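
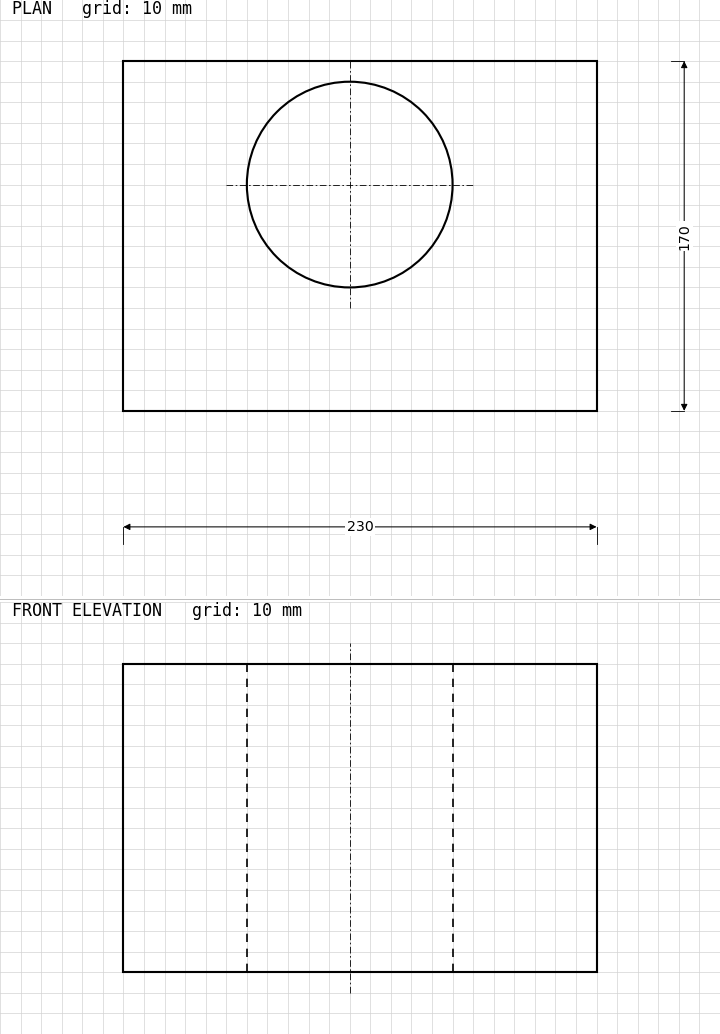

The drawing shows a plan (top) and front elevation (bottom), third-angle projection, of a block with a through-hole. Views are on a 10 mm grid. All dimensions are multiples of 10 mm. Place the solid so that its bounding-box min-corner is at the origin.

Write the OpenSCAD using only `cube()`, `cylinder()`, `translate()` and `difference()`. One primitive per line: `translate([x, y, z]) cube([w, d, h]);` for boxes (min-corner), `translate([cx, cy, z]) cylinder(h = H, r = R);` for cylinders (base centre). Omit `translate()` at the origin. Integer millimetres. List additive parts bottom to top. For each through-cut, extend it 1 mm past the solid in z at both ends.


difference() {
  cube([230, 170, 150]);
  translate([110, 110, -1]) cylinder(h = 152, r = 50);
}


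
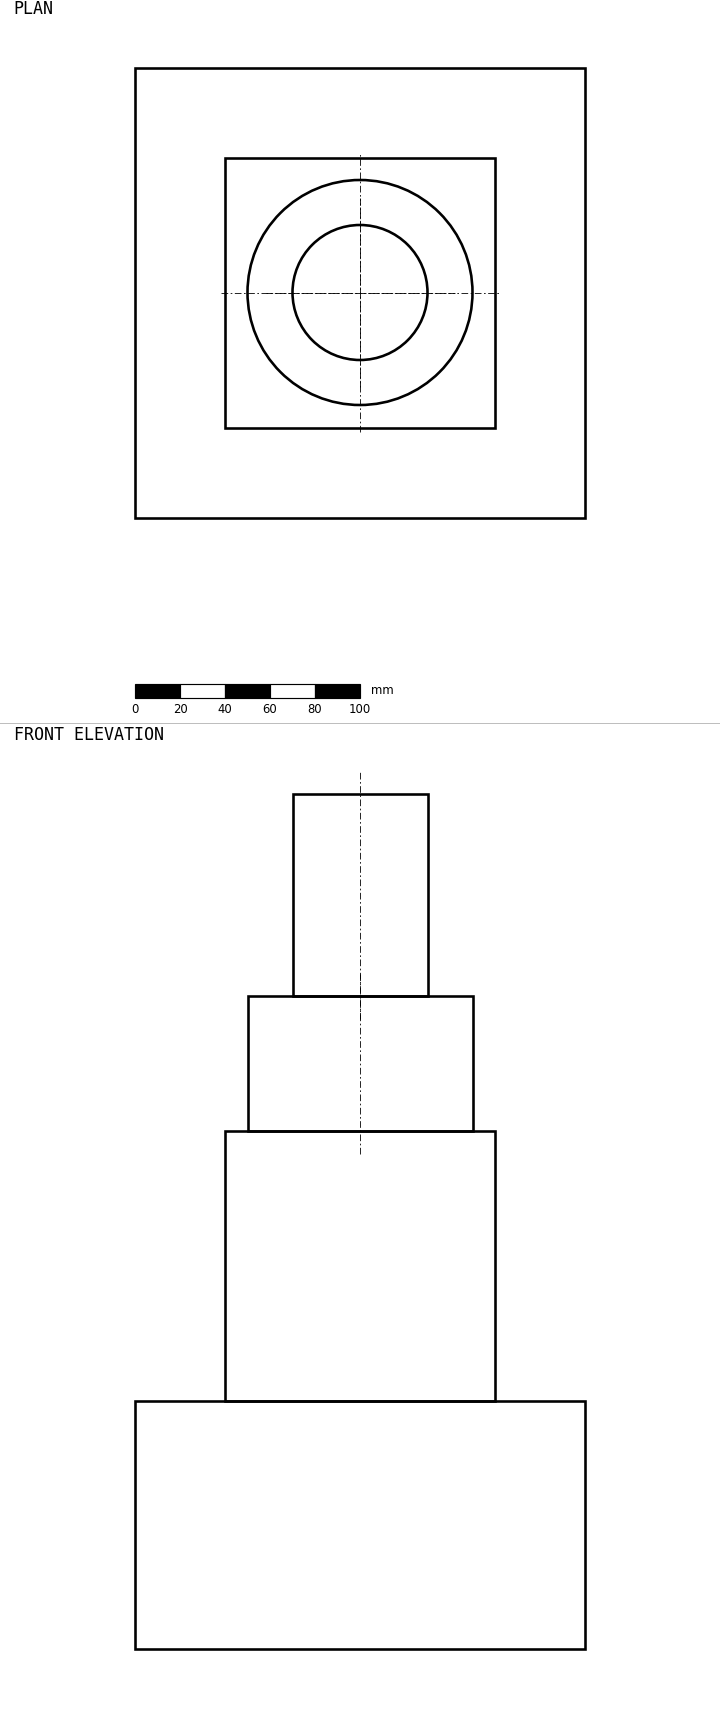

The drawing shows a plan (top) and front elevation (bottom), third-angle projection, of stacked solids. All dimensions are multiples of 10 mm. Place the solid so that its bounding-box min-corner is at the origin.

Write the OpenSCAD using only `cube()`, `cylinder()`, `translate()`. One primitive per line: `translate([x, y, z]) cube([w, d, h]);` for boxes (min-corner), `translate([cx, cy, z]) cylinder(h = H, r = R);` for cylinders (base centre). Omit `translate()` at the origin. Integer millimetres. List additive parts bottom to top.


cube([200, 200, 110]);
translate([40, 40, 110]) cube([120, 120, 120]);
translate([100, 100, 230]) cylinder(h = 60, r = 50);
translate([100, 100, 290]) cylinder(h = 90, r = 30);


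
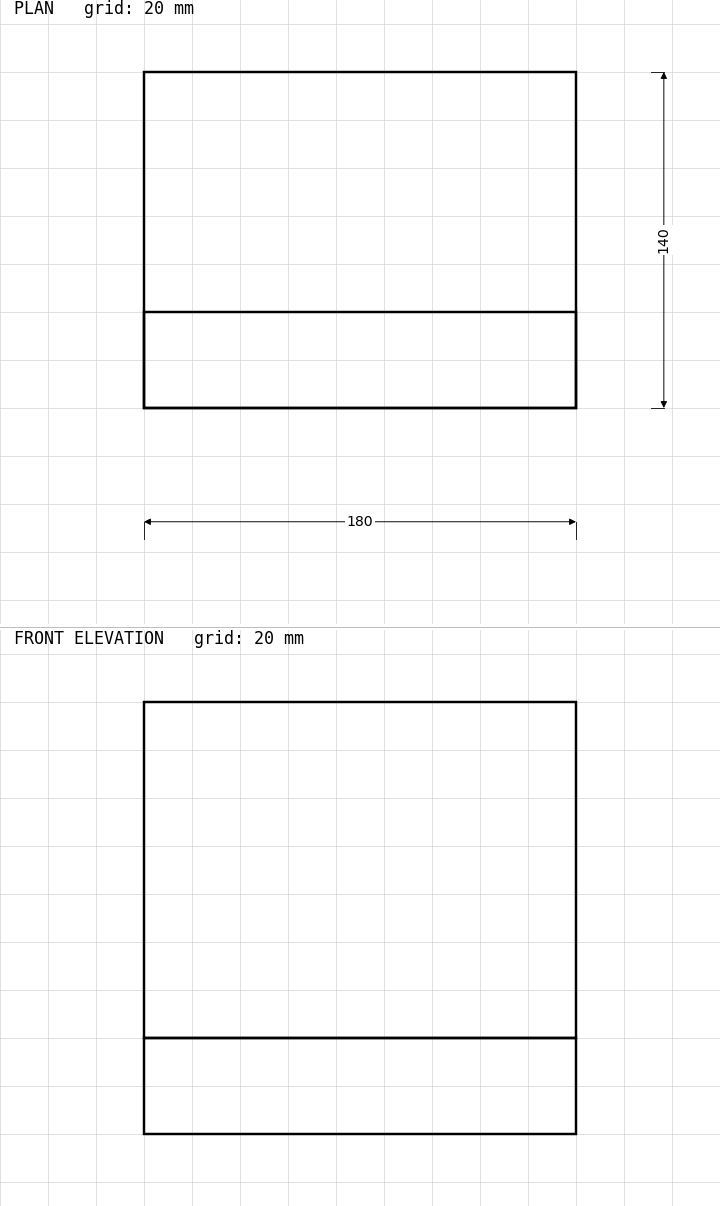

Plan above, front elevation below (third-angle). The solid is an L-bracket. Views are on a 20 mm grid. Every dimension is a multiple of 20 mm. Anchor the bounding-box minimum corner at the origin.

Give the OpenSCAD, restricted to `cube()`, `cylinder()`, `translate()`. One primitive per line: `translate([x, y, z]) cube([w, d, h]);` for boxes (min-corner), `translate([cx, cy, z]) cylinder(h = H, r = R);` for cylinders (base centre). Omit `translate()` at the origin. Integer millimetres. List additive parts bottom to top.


cube([180, 140, 40]);
translate([0, 0, 40]) cube([180, 40, 140]);


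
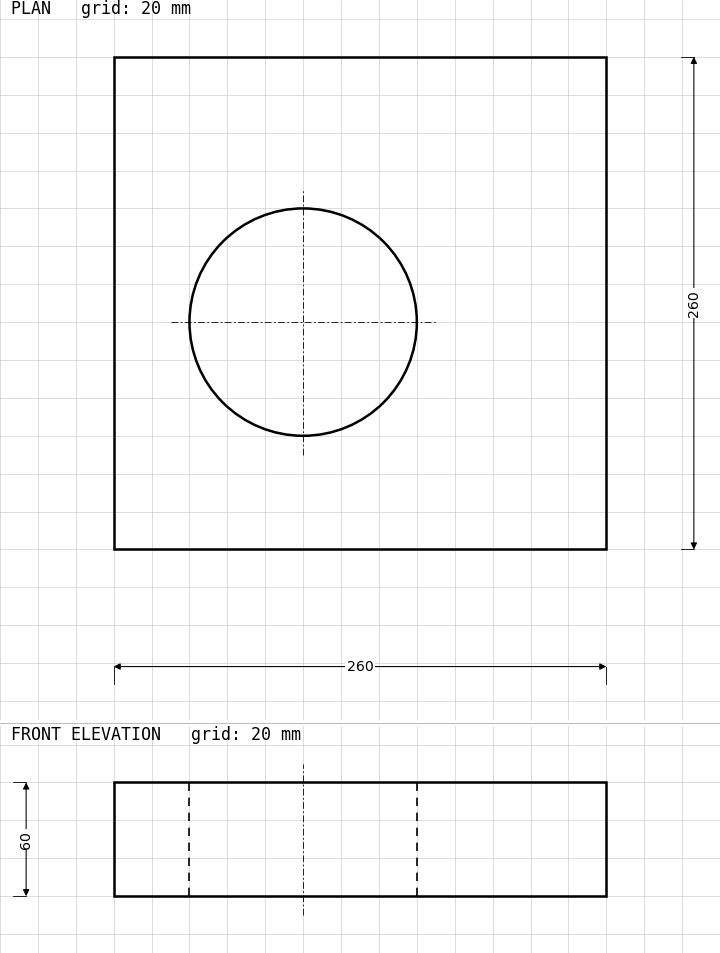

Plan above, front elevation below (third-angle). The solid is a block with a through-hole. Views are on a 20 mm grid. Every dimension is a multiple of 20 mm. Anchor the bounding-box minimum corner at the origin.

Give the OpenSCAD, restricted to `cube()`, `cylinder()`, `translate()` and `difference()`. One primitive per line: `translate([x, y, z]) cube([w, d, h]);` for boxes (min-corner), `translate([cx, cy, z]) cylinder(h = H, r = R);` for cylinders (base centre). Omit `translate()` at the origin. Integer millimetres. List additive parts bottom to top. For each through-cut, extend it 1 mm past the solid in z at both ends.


difference() {
  cube([260, 260, 60]);
  translate([100, 120, -1]) cylinder(h = 62, r = 60);
}


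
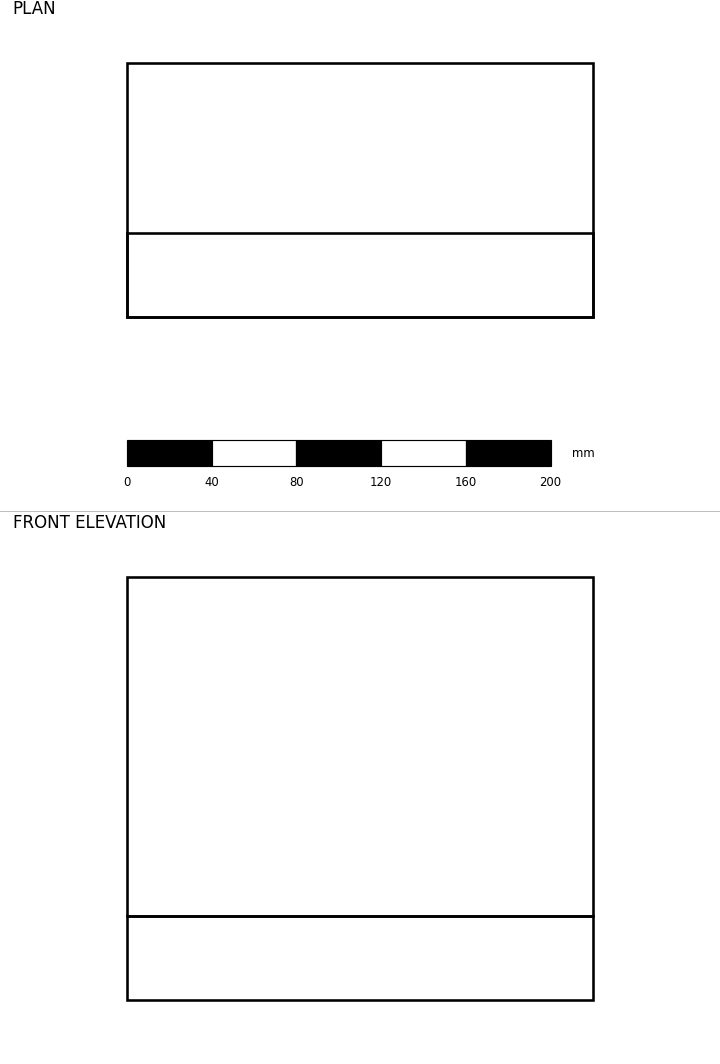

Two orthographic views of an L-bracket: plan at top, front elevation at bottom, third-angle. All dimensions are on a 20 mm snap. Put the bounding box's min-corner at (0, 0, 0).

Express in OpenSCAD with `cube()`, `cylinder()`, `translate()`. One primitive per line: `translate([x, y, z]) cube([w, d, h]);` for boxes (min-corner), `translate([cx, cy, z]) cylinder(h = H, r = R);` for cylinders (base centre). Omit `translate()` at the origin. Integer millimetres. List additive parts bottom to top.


cube([220, 120, 40]);
translate([0, 0, 40]) cube([220, 40, 160]);


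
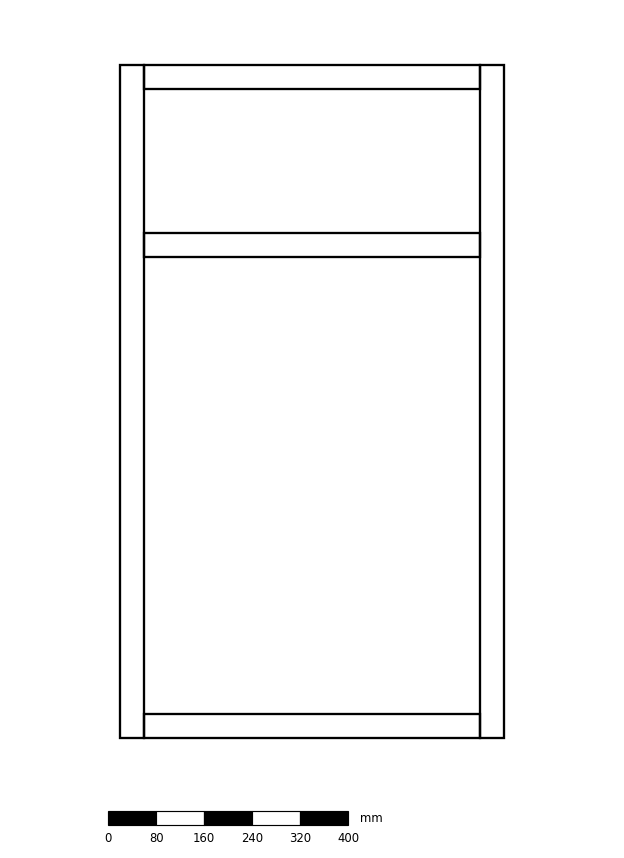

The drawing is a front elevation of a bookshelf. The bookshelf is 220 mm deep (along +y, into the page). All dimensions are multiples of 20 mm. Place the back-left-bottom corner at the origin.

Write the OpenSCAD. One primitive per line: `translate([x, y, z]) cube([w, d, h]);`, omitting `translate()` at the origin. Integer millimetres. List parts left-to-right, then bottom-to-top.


cube([40, 220, 1120]);
translate([40, 0, 0]) cube([560, 220, 40]);
translate([40, 0, 800]) cube([560, 220, 40]);
translate([40, 0, 1080]) cube([560, 220, 40]);
translate([600, 0, 0]) cube([40, 220, 1120]);


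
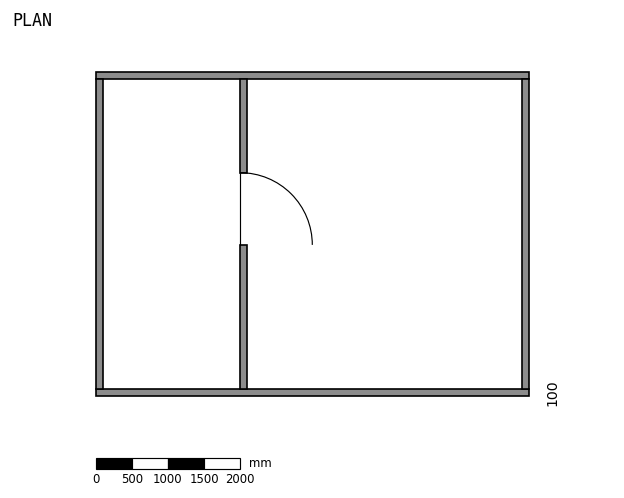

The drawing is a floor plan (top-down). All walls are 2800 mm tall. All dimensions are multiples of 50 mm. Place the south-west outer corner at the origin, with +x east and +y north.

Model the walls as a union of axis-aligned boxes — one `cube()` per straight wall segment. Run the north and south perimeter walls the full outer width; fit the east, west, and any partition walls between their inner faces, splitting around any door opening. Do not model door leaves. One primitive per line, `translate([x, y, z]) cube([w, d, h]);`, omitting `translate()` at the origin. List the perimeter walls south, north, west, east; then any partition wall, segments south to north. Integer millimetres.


cube([6000, 100, 2800]);
translate([0, 4400, 0]) cube([6000, 100, 2800]);
translate([0, 100, 0]) cube([100, 4300, 2800]);
translate([5900, 100, 0]) cube([100, 4300, 2800]);
translate([2000, 100, 0]) cube([100, 2000, 2800]);
translate([2000, 3100, 0]) cube([100, 1300, 2800]);


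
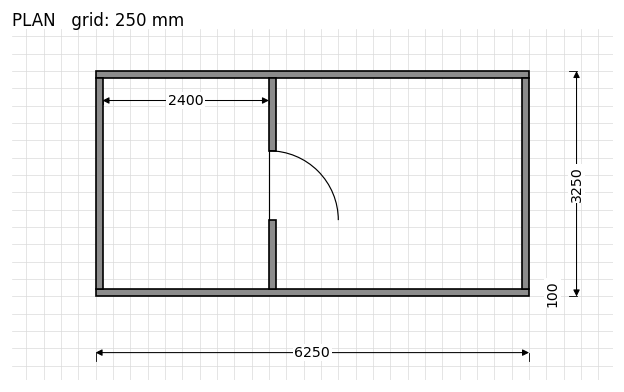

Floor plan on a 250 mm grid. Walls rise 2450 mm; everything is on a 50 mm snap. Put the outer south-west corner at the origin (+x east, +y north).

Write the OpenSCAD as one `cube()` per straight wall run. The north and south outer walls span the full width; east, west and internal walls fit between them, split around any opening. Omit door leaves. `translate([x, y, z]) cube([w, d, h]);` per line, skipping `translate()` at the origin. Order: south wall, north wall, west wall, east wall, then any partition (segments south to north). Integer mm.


cube([6250, 100, 2450]);
translate([0, 3150, 0]) cube([6250, 100, 2450]);
translate([0, 100, 0]) cube([100, 3050, 2450]);
translate([6150, 100, 0]) cube([100, 3050, 2450]);
translate([2500, 100, 0]) cube([100, 1000, 2450]);
translate([2500, 2100, 0]) cube([100, 1050, 2450]);


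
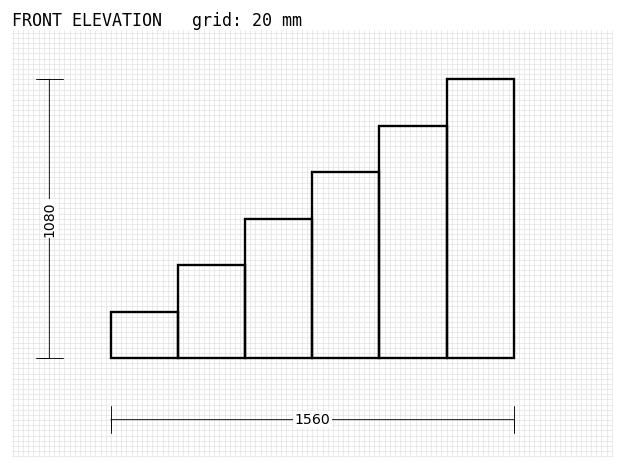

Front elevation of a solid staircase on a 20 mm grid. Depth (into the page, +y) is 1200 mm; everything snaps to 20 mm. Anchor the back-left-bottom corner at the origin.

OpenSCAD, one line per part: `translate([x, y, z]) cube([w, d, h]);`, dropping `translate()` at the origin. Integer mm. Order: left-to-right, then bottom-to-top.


cube([260, 1200, 180]);
translate([260, 0, 0]) cube([260, 1200, 360]);
translate([520, 0, 0]) cube([260, 1200, 540]);
translate([780, 0, 0]) cube([260, 1200, 720]);
translate([1040, 0, 0]) cube([260, 1200, 900]);
translate([1300, 0, 0]) cube([260, 1200, 1080]);


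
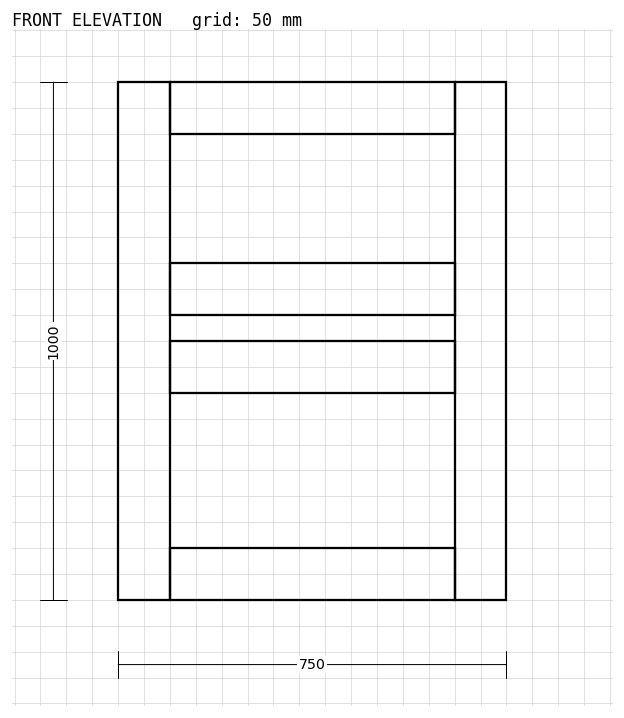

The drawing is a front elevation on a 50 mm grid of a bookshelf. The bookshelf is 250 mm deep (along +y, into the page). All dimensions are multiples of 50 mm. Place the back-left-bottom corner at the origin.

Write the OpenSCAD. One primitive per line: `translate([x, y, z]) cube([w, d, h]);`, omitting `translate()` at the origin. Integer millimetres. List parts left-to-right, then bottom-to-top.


cube([100, 250, 1000]);
translate([100, 0, 0]) cube([550, 250, 100]);
translate([100, 0, 400]) cube([550, 250, 100]);
translate([100, 0, 550]) cube([550, 250, 100]);
translate([100, 0, 900]) cube([550, 250, 100]);
translate([650, 0, 0]) cube([100, 250, 1000]);


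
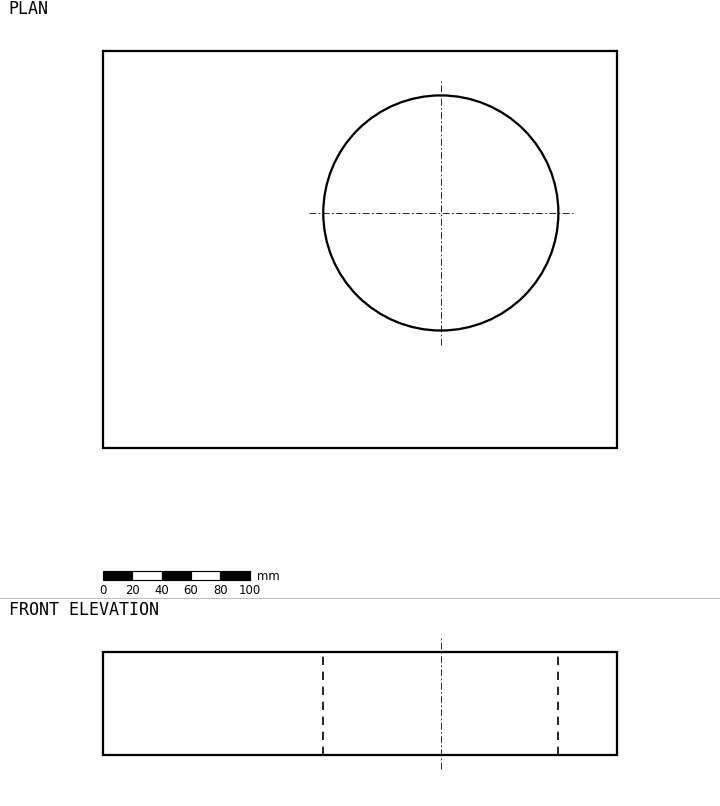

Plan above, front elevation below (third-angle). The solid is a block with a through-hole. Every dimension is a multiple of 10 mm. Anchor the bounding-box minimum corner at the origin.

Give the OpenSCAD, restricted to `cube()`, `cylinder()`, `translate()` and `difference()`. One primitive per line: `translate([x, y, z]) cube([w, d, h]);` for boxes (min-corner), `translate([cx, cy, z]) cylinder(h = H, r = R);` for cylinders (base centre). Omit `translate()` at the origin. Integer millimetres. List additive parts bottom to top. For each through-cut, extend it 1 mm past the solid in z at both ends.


difference() {
  cube([350, 270, 70]);
  translate([230, 160, -1]) cylinder(h = 72, r = 80);
}


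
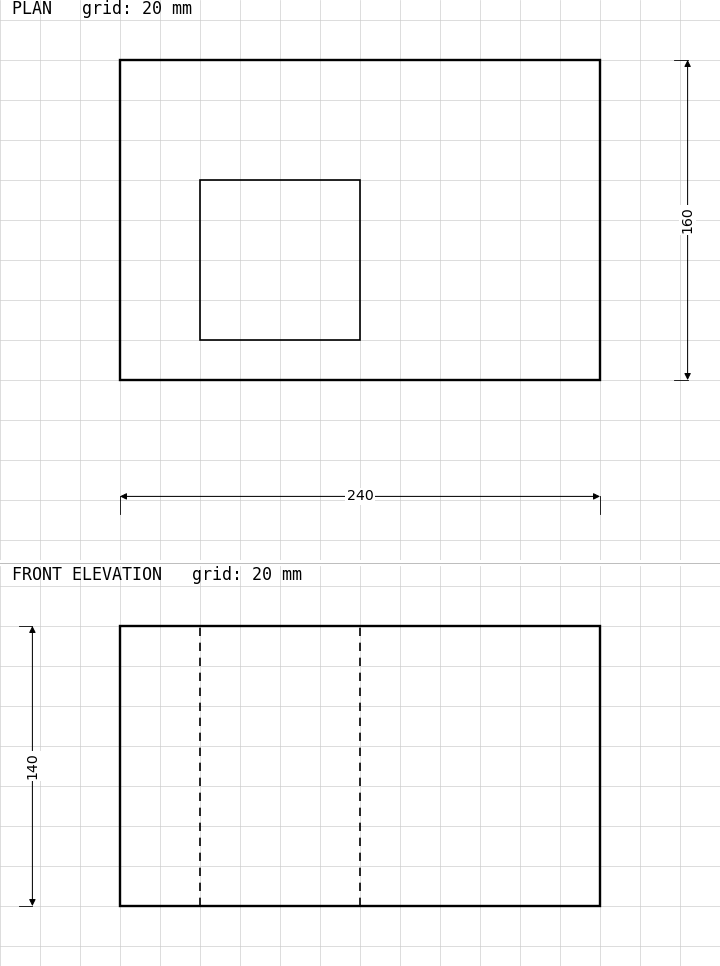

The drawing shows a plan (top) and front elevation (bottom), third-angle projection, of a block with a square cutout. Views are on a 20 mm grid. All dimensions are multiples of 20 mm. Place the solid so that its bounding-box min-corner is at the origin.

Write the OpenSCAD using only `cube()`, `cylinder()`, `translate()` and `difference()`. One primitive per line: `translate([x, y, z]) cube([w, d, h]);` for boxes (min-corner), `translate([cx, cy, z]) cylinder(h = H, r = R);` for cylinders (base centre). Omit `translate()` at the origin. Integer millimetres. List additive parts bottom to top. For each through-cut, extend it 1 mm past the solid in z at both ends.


difference() {
  cube([240, 160, 140]);
  translate([40, 20, -1]) cube([80, 80, 142]);
}


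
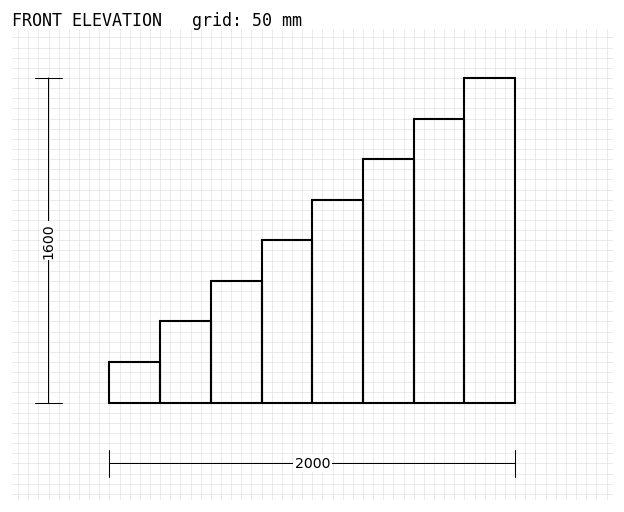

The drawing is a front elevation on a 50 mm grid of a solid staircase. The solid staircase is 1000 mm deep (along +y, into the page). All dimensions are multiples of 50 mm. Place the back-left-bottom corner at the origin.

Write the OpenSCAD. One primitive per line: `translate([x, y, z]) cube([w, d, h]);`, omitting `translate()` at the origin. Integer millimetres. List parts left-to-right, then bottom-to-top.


cube([250, 1000, 200]);
translate([250, 0, 0]) cube([250, 1000, 400]);
translate([500, 0, 0]) cube([250, 1000, 600]);
translate([750, 0, 0]) cube([250, 1000, 800]);
translate([1000, 0, 0]) cube([250, 1000, 1000]);
translate([1250, 0, 0]) cube([250, 1000, 1200]);
translate([1500, 0, 0]) cube([250, 1000, 1400]);
translate([1750, 0, 0]) cube([250, 1000, 1600]);


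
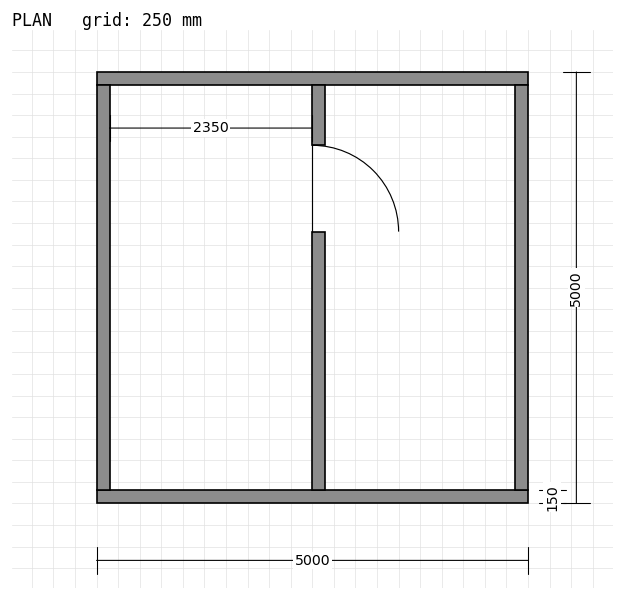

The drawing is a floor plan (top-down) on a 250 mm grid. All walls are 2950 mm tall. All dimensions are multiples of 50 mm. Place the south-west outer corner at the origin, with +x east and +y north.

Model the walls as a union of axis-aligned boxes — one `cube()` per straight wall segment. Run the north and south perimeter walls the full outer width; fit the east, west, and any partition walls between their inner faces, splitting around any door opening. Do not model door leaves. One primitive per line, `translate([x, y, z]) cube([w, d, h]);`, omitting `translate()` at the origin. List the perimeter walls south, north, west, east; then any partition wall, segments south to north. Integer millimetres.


cube([5000, 150, 2950]);
translate([0, 4850, 0]) cube([5000, 150, 2950]);
translate([0, 150, 0]) cube([150, 4700, 2950]);
translate([4850, 150, 0]) cube([150, 4700, 2950]);
translate([2500, 150, 0]) cube([150, 3000, 2950]);
translate([2500, 4150, 0]) cube([150, 700, 2950]);


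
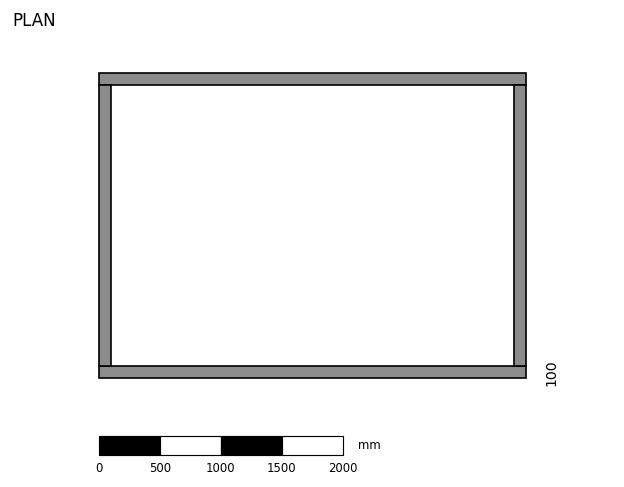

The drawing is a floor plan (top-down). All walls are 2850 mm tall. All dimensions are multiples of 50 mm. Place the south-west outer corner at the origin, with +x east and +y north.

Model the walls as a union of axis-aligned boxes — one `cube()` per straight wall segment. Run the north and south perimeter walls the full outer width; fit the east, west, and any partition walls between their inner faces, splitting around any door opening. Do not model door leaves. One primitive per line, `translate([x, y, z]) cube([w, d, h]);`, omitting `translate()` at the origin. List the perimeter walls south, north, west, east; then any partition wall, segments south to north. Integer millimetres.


cube([3500, 100, 2850]);
translate([0, 2400, 0]) cube([3500, 100, 2850]);
translate([0, 100, 0]) cube([100, 2300, 2850]);
translate([3400, 100, 0]) cube([100, 2300, 2850]);


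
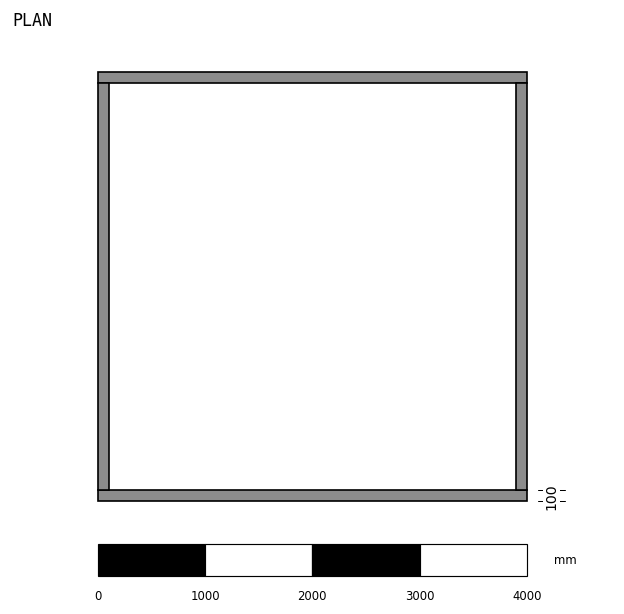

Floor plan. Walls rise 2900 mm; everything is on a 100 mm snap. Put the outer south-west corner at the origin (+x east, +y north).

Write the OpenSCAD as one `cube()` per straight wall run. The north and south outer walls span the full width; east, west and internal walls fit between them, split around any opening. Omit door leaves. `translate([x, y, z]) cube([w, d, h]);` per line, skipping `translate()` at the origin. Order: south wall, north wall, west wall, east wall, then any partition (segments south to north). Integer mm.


cube([4000, 100, 2900]);
translate([0, 3900, 0]) cube([4000, 100, 2900]);
translate([0, 100, 0]) cube([100, 3800, 2900]);
translate([3900, 100, 0]) cube([100, 3800, 2900]);


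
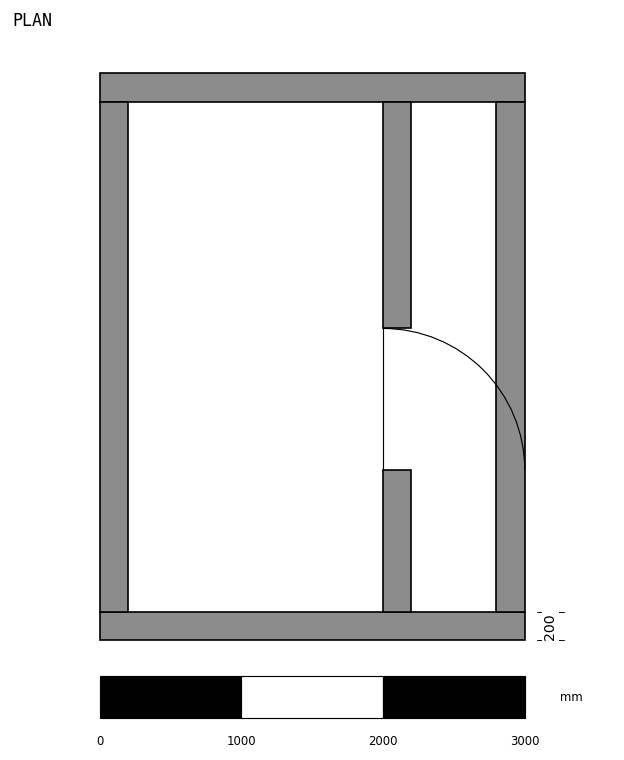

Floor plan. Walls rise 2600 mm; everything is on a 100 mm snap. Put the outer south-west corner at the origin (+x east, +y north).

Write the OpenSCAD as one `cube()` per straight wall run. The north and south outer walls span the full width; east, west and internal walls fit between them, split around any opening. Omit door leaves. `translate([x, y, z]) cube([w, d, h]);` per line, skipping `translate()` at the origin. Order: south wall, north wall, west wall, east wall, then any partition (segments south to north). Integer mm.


cube([3000, 200, 2600]);
translate([0, 3800, 0]) cube([3000, 200, 2600]);
translate([0, 200, 0]) cube([200, 3600, 2600]);
translate([2800, 200, 0]) cube([200, 3600, 2600]);
translate([2000, 200, 0]) cube([200, 1000, 2600]);
translate([2000, 2200, 0]) cube([200, 1600, 2600]);


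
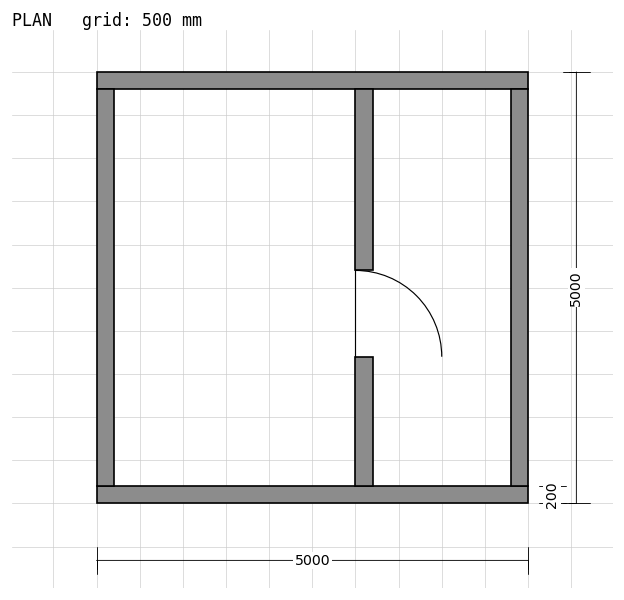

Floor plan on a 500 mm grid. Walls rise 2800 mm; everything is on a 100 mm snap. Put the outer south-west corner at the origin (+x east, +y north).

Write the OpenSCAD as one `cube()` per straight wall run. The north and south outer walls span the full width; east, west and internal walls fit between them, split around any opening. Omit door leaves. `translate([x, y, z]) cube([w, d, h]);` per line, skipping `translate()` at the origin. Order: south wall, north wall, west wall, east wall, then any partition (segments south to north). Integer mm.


cube([5000, 200, 2800]);
translate([0, 4800, 0]) cube([5000, 200, 2800]);
translate([0, 200, 0]) cube([200, 4600, 2800]);
translate([4800, 200, 0]) cube([200, 4600, 2800]);
translate([3000, 200, 0]) cube([200, 1500, 2800]);
translate([3000, 2700, 0]) cube([200, 2100, 2800]);


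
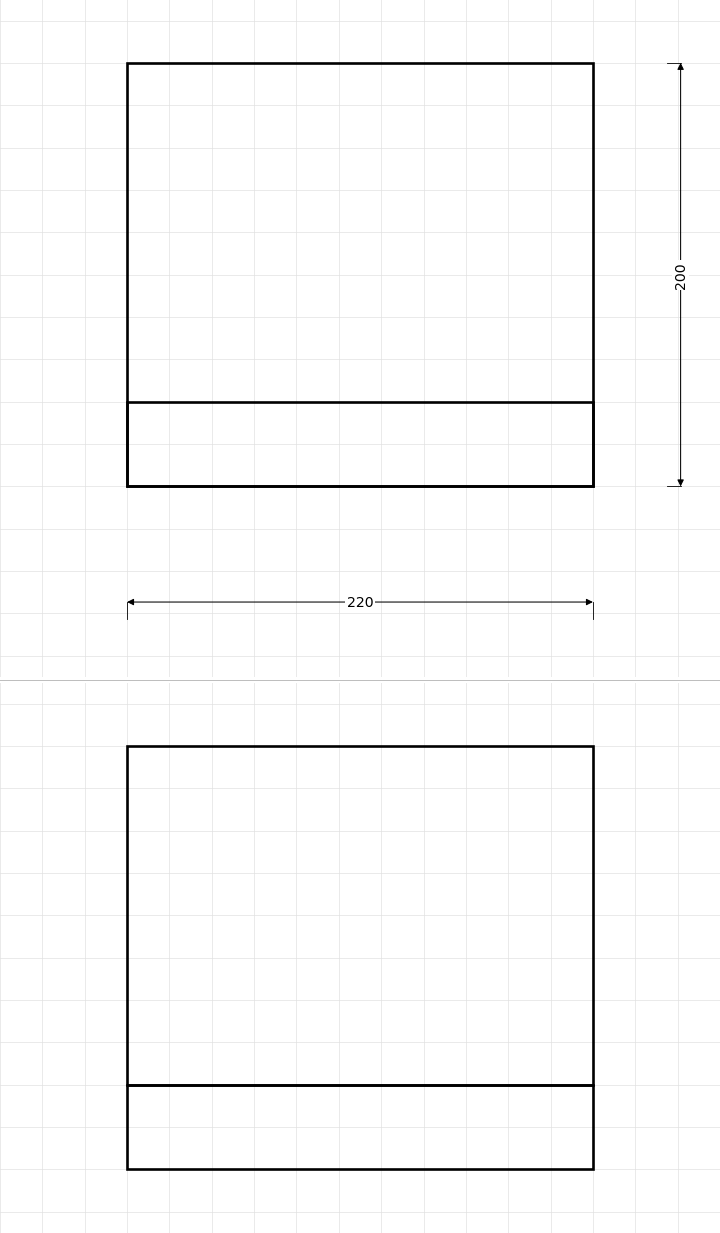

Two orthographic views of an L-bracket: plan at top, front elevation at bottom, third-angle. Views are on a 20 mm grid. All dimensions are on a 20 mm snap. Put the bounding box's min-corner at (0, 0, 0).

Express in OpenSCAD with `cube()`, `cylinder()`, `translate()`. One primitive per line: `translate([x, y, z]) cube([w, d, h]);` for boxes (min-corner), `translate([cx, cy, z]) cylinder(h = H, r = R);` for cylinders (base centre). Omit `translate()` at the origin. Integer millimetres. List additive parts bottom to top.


cube([220, 200, 40]);
translate([0, 0, 40]) cube([220, 40, 160]);


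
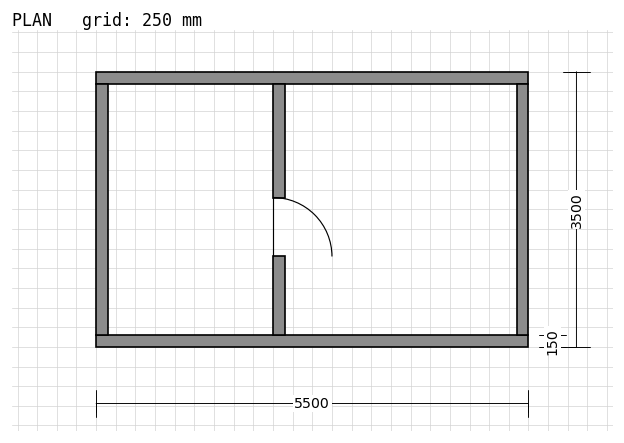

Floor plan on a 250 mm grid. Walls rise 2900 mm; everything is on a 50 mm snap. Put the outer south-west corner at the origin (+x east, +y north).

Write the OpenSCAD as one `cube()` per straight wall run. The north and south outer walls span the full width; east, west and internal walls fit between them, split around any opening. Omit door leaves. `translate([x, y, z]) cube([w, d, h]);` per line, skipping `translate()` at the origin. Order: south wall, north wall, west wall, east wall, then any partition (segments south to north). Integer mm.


cube([5500, 150, 2900]);
translate([0, 3350, 0]) cube([5500, 150, 2900]);
translate([0, 150, 0]) cube([150, 3200, 2900]);
translate([5350, 150, 0]) cube([150, 3200, 2900]);
translate([2250, 150, 0]) cube([150, 1000, 2900]);
translate([2250, 1900, 0]) cube([150, 1450, 2900]);


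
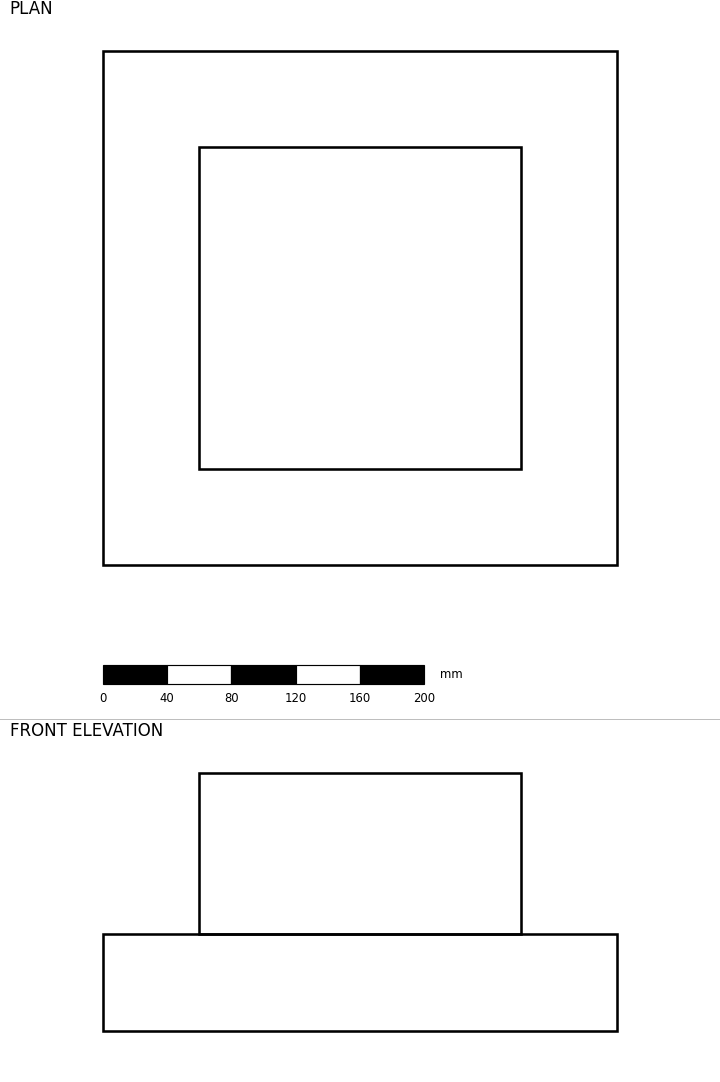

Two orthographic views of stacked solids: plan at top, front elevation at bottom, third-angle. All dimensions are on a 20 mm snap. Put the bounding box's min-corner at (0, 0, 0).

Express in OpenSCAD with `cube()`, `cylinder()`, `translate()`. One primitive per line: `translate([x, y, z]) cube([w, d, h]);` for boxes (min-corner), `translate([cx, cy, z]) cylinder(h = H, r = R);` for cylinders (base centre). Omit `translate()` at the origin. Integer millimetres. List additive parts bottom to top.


cube([320, 320, 60]);
translate([60, 60, 60]) cube([200, 200, 100]);


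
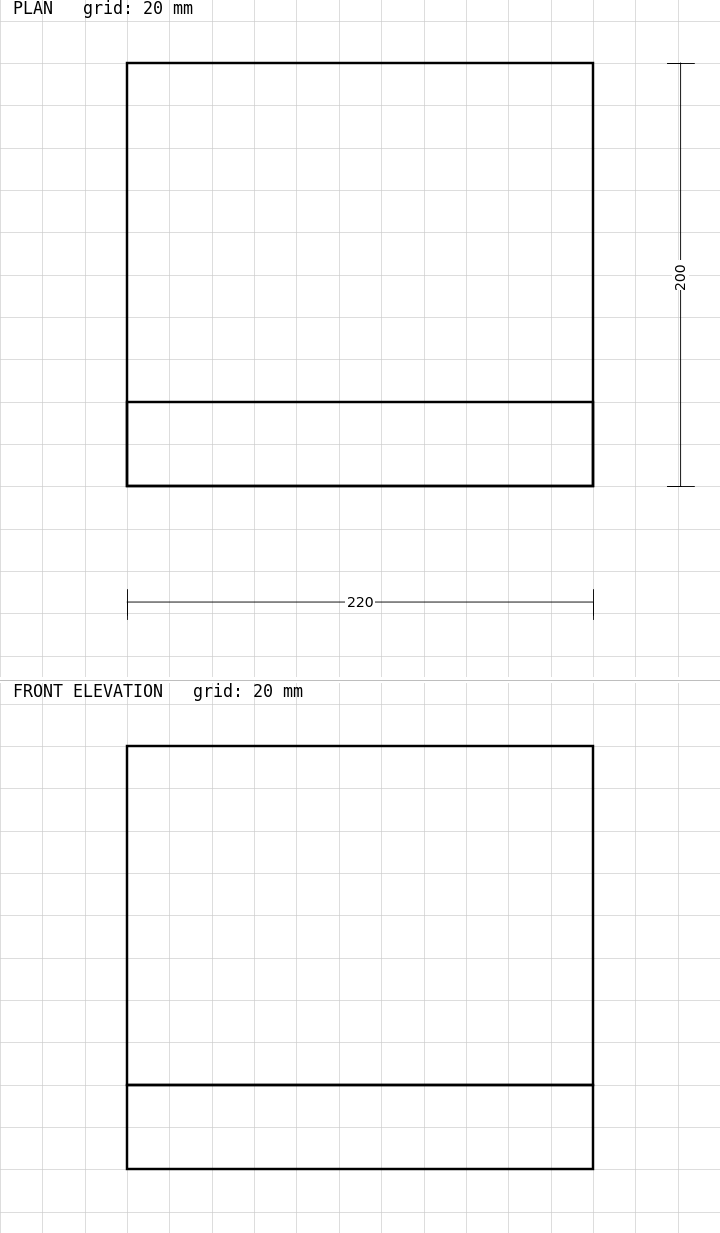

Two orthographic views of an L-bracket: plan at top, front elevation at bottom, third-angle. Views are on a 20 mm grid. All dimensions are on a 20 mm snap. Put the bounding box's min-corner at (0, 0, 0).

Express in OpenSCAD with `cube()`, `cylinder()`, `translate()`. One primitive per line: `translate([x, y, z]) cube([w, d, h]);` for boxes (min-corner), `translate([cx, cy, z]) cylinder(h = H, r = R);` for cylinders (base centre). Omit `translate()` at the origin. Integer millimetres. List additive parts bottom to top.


cube([220, 200, 40]);
translate([0, 0, 40]) cube([220, 40, 160]);


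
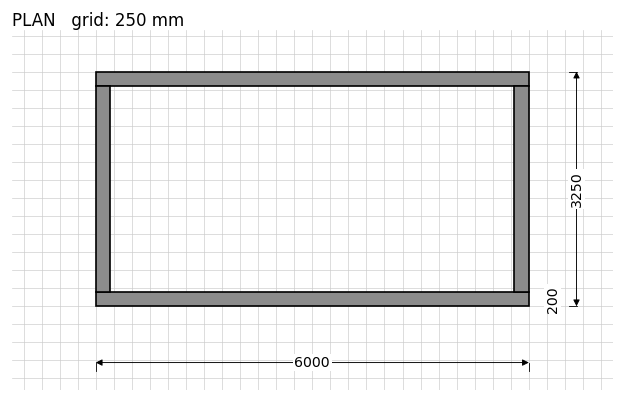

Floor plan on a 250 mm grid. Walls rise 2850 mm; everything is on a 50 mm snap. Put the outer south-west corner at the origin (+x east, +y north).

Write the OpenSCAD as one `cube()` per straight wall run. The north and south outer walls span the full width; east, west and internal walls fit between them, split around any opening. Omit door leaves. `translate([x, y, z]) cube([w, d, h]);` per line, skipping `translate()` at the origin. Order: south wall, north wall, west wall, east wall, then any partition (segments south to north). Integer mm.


cube([6000, 200, 2850]);
translate([0, 3050, 0]) cube([6000, 200, 2850]);
translate([0, 200, 0]) cube([200, 2850, 2850]);
translate([5800, 200, 0]) cube([200, 2850, 2850]);


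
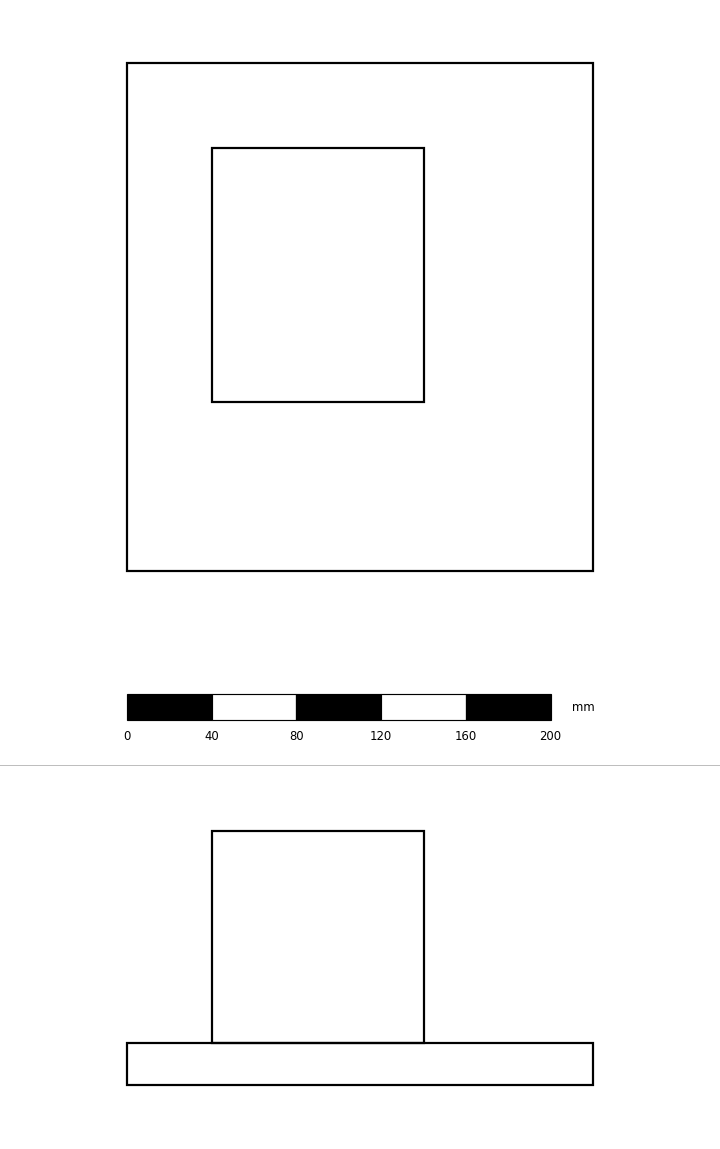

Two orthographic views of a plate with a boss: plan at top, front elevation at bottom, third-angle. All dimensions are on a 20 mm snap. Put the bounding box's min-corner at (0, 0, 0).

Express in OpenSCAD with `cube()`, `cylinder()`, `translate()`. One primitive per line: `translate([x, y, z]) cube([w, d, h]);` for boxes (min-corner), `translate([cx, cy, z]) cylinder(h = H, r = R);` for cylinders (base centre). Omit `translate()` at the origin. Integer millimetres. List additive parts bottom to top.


cube([220, 240, 20]);
translate([40, 80, 20]) cube([100, 120, 100]);


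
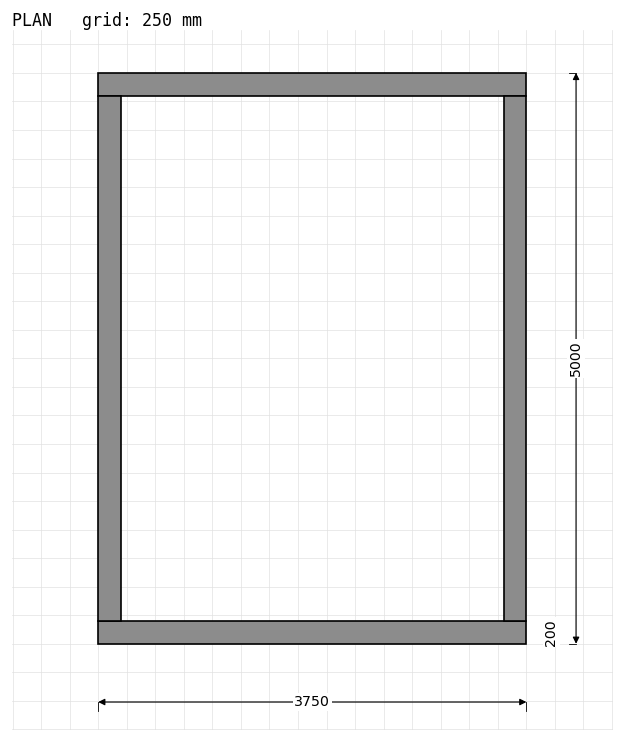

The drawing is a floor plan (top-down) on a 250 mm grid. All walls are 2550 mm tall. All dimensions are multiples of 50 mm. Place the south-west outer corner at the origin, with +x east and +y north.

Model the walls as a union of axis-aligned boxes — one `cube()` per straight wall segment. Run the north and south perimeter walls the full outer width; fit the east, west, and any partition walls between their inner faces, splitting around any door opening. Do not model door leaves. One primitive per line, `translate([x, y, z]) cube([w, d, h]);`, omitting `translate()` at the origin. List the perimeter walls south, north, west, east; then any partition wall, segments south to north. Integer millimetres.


cube([3750, 200, 2550]);
translate([0, 4800, 0]) cube([3750, 200, 2550]);
translate([0, 200, 0]) cube([200, 4600, 2550]);
translate([3550, 200, 0]) cube([200, 4600, 2550]);


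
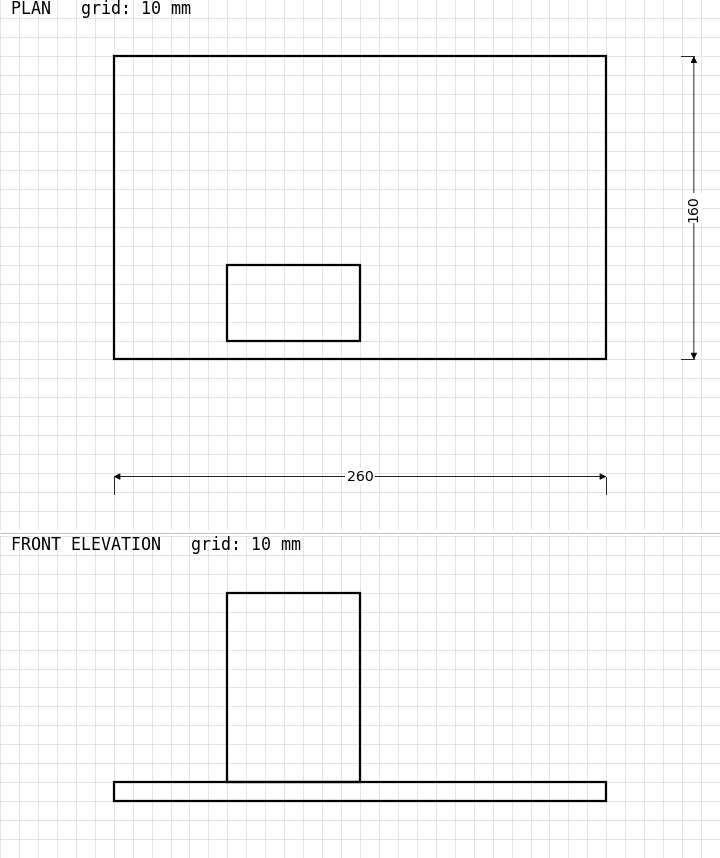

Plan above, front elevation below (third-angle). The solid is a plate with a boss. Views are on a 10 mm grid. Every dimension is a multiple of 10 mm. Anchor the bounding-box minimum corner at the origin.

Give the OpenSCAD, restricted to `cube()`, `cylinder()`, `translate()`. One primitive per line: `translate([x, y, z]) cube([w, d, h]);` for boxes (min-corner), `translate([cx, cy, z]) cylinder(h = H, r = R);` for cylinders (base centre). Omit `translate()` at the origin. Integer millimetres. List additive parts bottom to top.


cube([260, 160, 10]);
translate([60, 10, 10]) cube([70, 40, 100]);


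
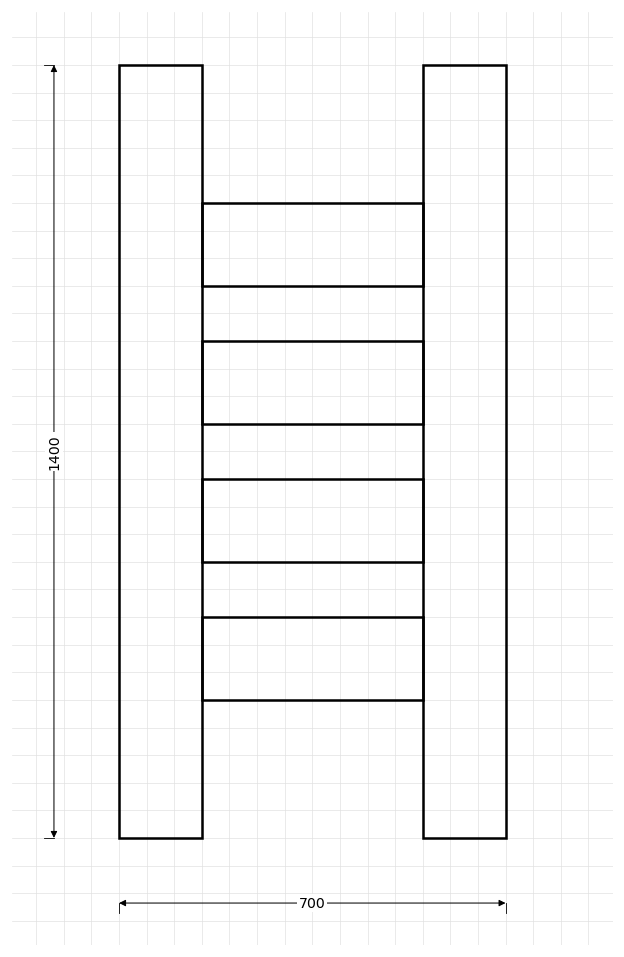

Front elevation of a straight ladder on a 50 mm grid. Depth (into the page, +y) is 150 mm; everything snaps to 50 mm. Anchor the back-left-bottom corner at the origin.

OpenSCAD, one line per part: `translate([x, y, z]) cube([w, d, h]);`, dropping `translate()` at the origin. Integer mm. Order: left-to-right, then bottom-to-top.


cube([150, 150, 1400]);
translate([150, 0, 250]) cube([400, 150, 150]);
translate([150, 0, 500]) cube([400, 150, 150]);
translate([150, 0, 750]) cube([400, 150, 150]);
translate([150, 0, 1000]) cube([400, 150, 150]);
translate([550, 0, 0]) cube([150, 150, 1400]);


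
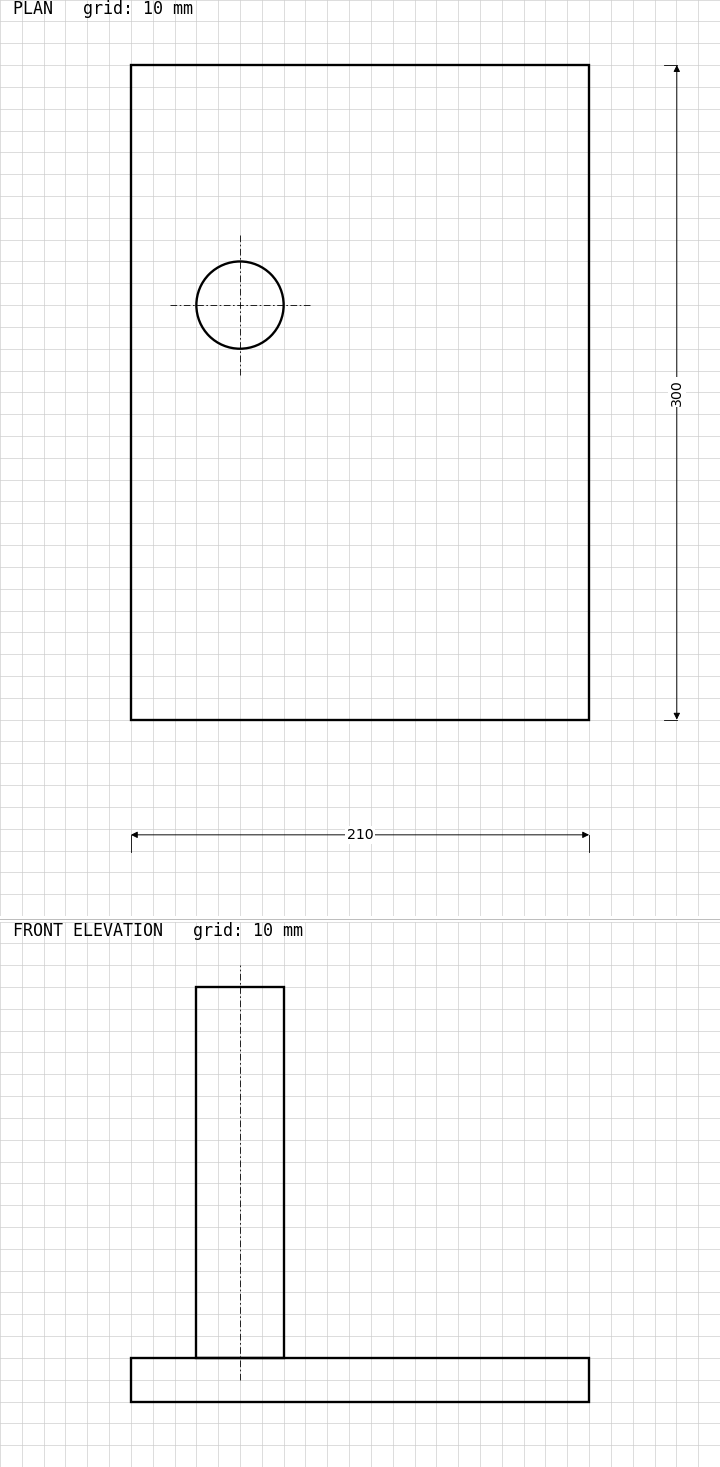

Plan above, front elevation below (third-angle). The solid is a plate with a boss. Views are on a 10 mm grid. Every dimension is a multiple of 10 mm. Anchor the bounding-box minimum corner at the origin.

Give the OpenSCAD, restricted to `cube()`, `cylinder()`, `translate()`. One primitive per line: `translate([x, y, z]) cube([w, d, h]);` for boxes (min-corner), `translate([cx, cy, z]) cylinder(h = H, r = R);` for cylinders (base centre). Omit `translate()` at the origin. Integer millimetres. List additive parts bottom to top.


cube([210, 300, 20]);
translate([50, 190, 20]) cylinder(h = 170, r = 20);


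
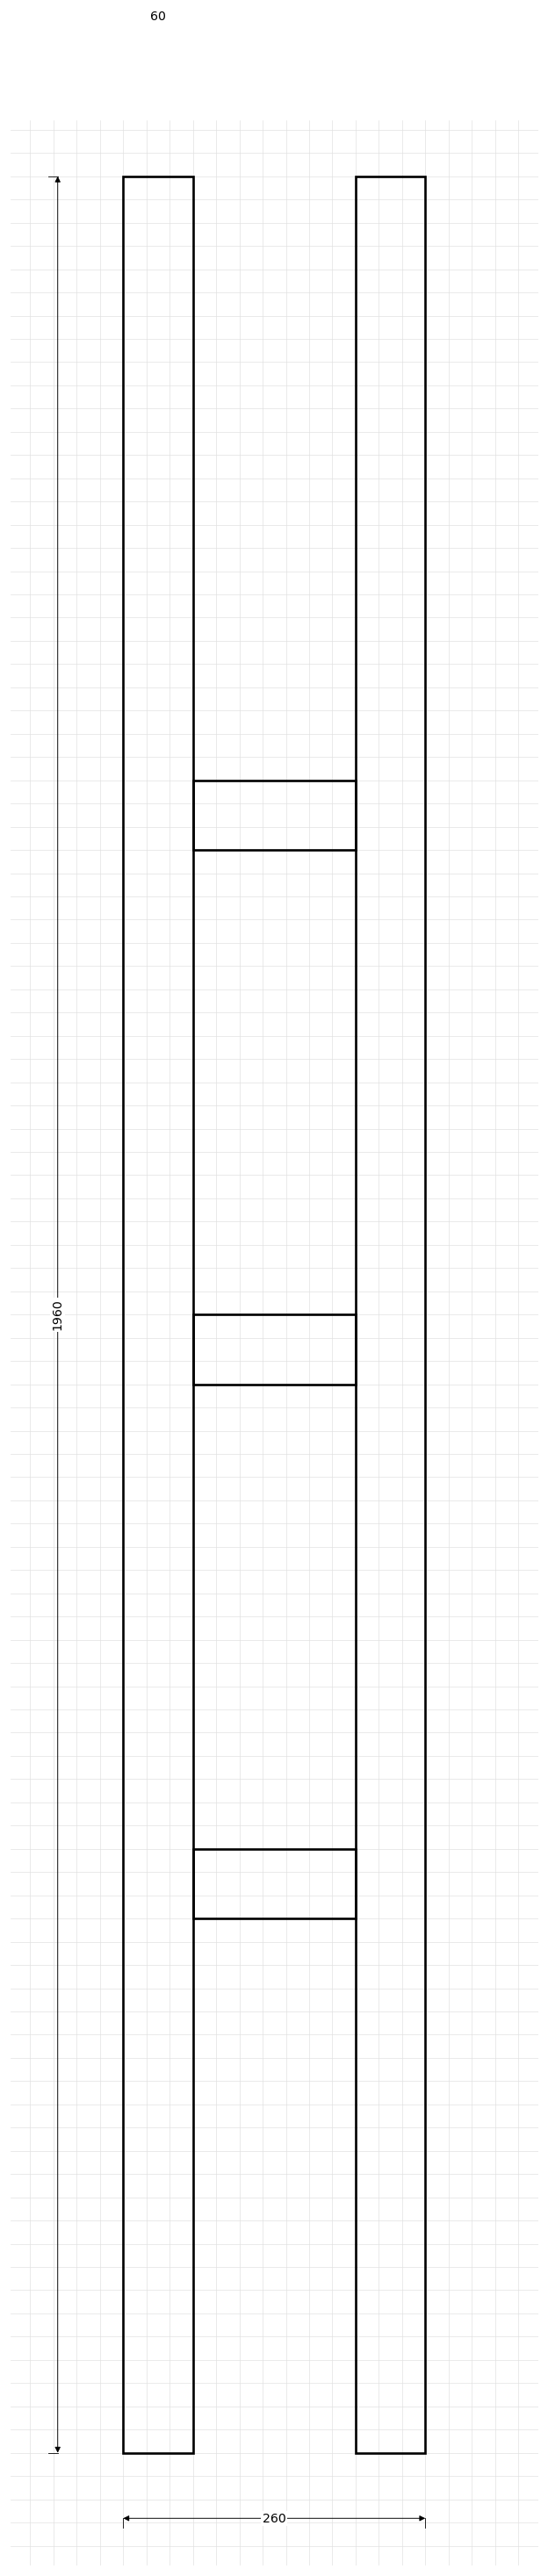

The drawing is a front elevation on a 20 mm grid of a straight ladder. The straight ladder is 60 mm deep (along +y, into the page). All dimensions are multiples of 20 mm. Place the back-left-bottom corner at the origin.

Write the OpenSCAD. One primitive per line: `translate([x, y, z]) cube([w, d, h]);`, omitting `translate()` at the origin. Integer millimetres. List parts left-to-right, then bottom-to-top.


cube([60, 60, 1960]);
translate([60, 0, 460]) cube([140, 60, 60]);
translate([60, 0, 920]) cube([140, 60, 60]);
translate([60, 0, 1380]) cube([140, 60, 60]);
translate([200, 0, 0]) cube([60, 60, 1960]);


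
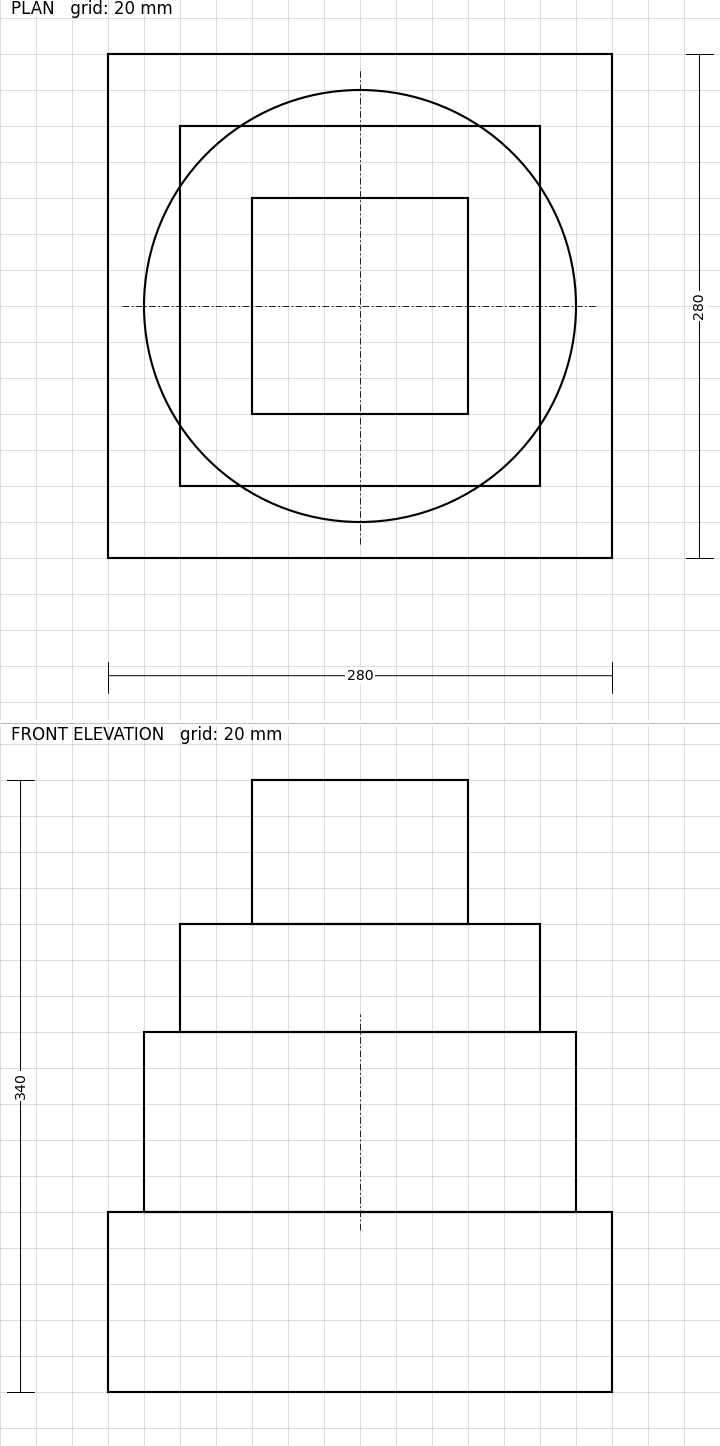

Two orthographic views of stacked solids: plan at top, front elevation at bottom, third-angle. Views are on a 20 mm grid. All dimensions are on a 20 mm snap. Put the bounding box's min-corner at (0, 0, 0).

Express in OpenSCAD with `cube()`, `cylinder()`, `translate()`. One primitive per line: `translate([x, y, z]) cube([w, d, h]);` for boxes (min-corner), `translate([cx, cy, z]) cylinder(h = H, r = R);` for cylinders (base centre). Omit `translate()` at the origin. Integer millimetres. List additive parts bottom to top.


cube([280, 280, 100]);
translate([140, 140, 100]) cylinder(h = 100, r = 120);
translate([40, 40, 200]) cube([200, 200, 60]);
translate([80, 80, 260]) cube([120, 120, 80]);


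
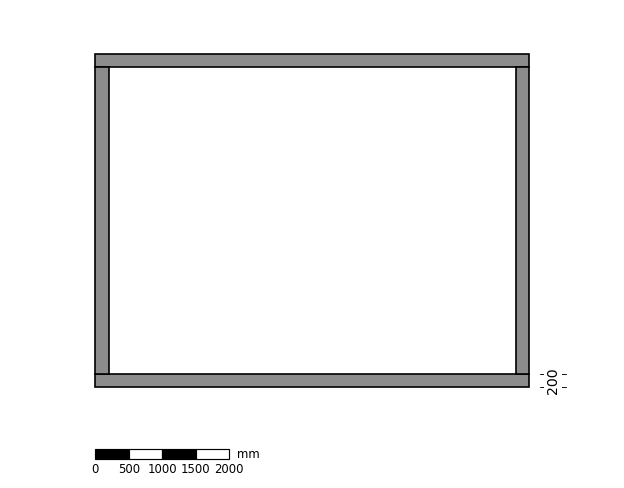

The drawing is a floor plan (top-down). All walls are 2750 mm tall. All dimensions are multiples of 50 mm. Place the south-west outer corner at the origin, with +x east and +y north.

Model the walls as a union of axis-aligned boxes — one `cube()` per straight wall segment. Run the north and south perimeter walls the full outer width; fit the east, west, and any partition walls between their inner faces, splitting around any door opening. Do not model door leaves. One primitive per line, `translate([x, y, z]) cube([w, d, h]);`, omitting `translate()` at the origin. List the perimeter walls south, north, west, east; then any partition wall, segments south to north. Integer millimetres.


cube([6500, 200, 2750]);
translate([0, 4800, 0]) cube([6500, 200, 2750]);
translate([0, 200, 0]) cube([200, 4600, 2750]);
translate([6300, 200, 0]) cube([200, 4600, 2750]);


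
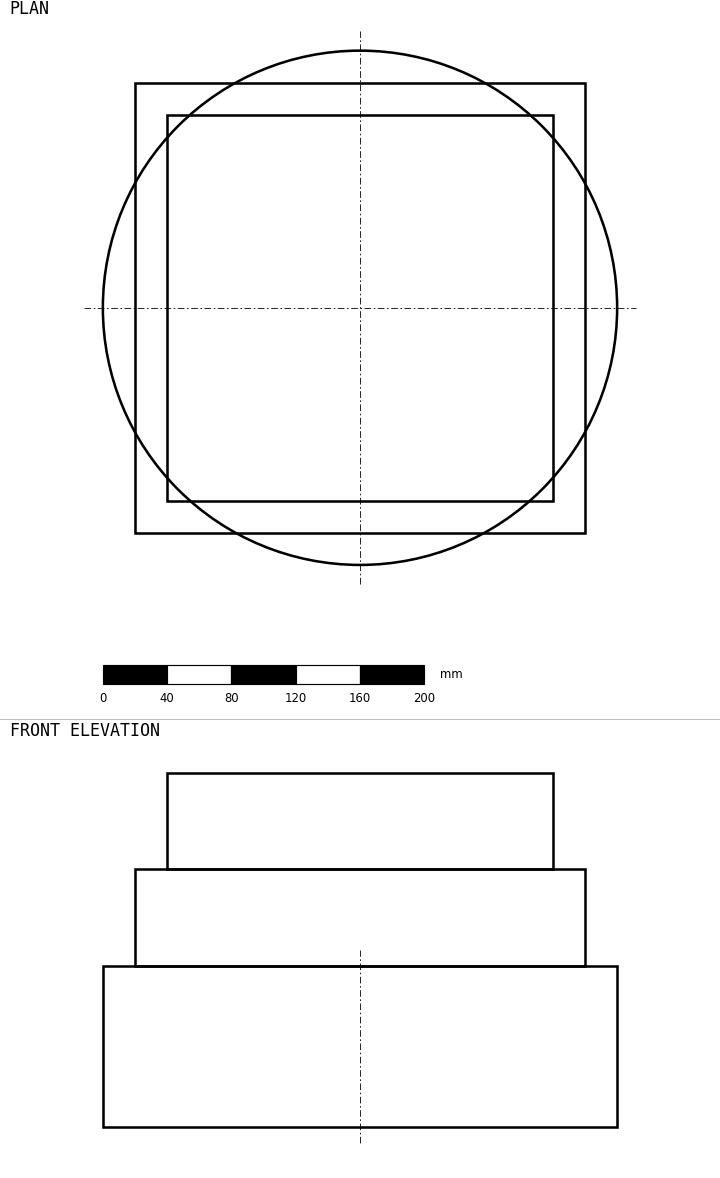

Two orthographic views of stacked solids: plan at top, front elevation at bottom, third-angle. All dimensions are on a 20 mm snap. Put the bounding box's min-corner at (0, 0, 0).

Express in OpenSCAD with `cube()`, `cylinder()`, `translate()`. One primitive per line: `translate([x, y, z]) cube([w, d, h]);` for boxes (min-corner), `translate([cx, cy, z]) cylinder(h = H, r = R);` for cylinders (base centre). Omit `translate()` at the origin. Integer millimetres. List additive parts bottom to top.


translate([160, 160, 0]) cylinder(h = 100, r = 160);
translate([20, 20, 100]) cube([280, 280, 60]);
translate([40, 40, 160]) cube([240, 240, 60]);


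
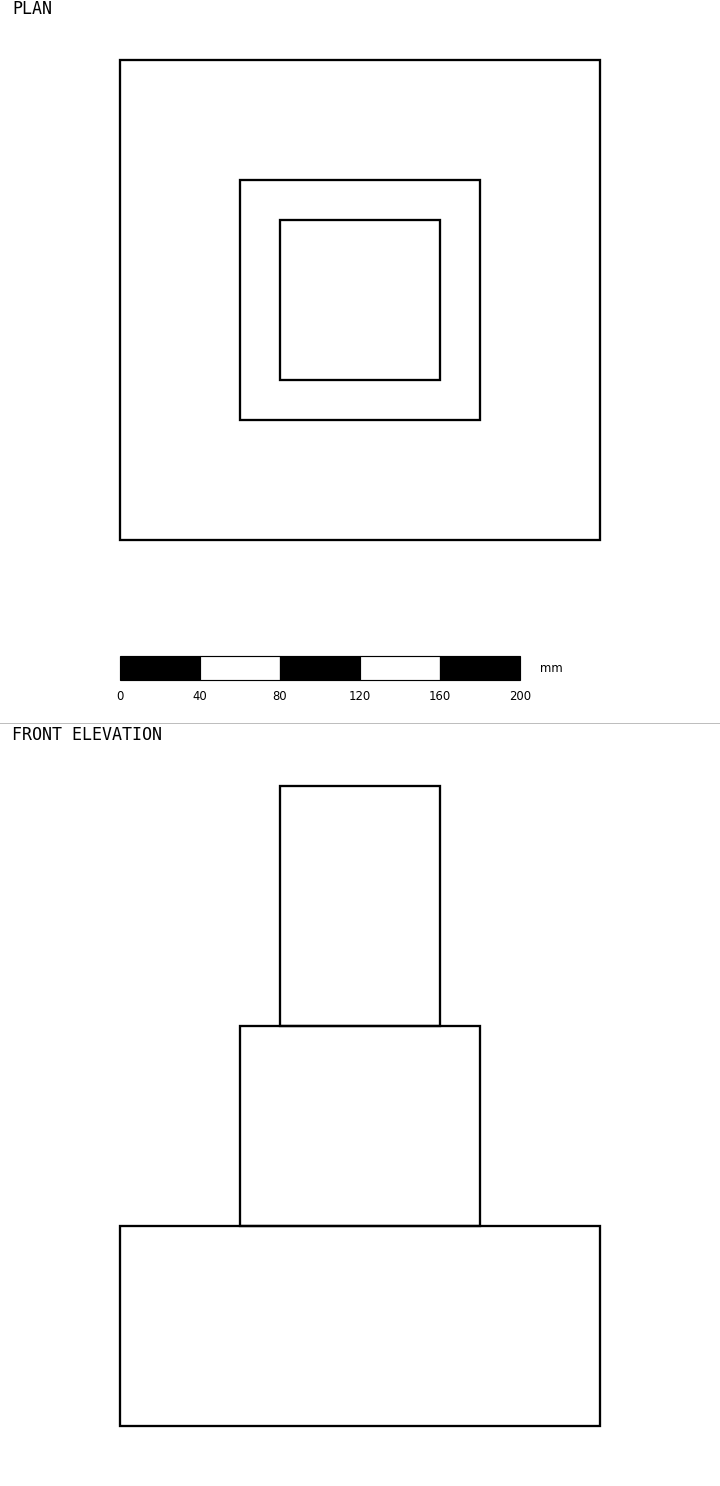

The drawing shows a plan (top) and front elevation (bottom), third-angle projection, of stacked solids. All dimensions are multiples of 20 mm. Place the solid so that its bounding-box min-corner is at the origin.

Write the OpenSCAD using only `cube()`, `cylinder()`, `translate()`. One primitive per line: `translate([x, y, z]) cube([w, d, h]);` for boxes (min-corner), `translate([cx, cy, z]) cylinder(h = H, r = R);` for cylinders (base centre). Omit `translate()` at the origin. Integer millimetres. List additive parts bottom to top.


cube([240, 240, 100]);
translate([60, 60, 100]) cube([120, 120, 100]);
translate([80, 80, 200]) cube([80, 80, 120]);


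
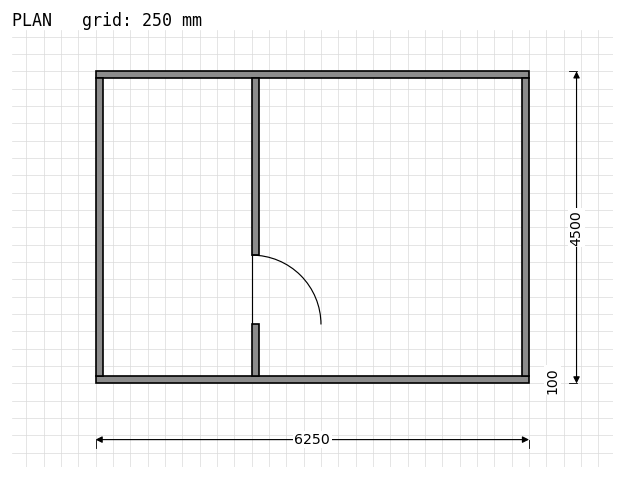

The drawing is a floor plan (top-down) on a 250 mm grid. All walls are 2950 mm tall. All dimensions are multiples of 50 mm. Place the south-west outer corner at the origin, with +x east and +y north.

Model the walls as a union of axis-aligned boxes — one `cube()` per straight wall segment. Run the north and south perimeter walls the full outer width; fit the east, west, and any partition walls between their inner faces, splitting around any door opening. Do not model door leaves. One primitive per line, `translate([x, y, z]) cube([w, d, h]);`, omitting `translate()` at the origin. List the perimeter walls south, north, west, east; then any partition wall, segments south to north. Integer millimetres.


cube([6250, 100, 2950]);
translate([0, 4400, 0]) cube([6250, 100, 2950]);
translate([0, 100, 0]) cube([100, 4300, 2950]);
translate([6150, 100, 0]) cube([100, 4300, 2950]);
translate([2250, 100, 0]) cube([100, 750, 2950]);
translate([2250, 1850, 0]) cube([100, 2550, 2950]);


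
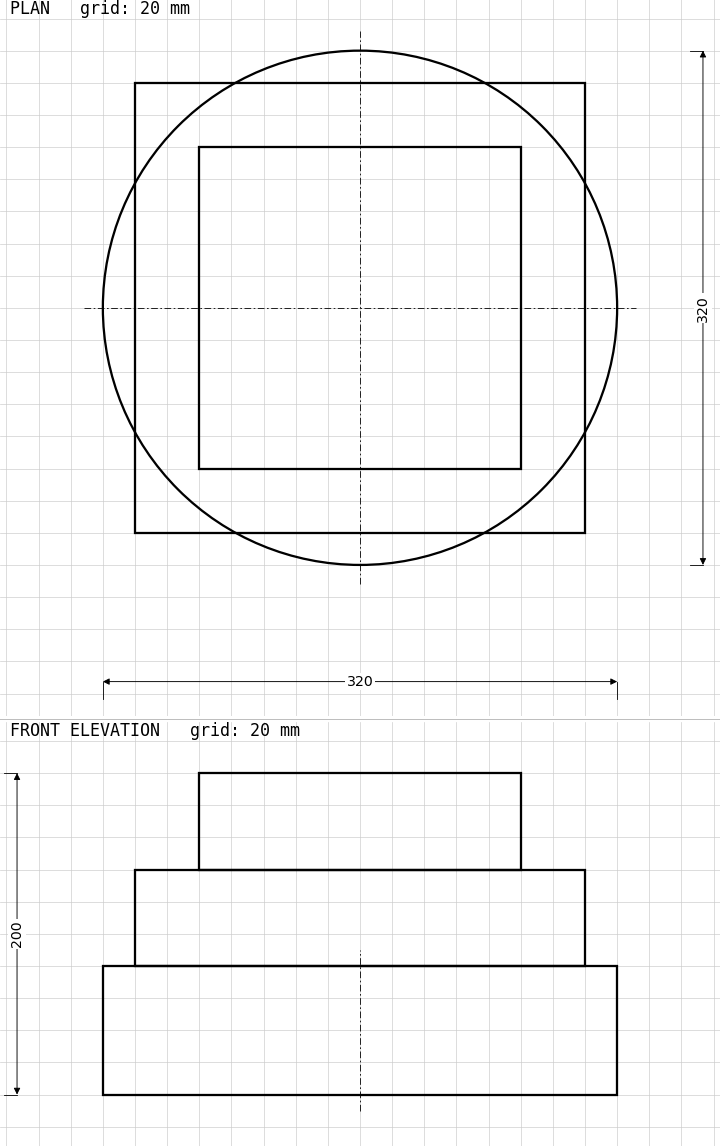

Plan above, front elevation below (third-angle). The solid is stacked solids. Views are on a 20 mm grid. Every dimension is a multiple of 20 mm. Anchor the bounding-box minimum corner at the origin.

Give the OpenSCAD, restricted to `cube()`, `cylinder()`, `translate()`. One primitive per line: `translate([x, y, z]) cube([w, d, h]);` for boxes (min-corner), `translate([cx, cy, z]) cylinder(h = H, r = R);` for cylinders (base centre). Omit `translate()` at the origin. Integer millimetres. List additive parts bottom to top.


translate([160, 160, 0]) cylinder(h = 80, r = 160);
translate([20, 20, 80]) cube([280, 280, 60]);
translate([60, 60, 140]) cube([200, 200, 60]);
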